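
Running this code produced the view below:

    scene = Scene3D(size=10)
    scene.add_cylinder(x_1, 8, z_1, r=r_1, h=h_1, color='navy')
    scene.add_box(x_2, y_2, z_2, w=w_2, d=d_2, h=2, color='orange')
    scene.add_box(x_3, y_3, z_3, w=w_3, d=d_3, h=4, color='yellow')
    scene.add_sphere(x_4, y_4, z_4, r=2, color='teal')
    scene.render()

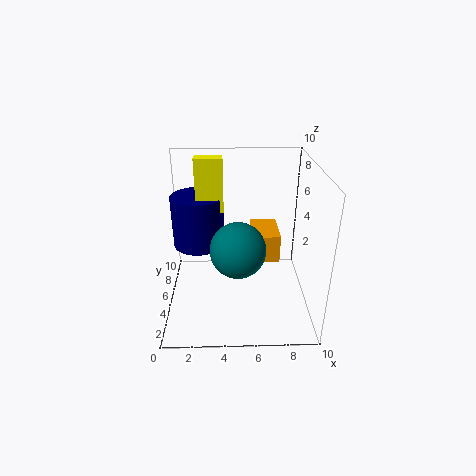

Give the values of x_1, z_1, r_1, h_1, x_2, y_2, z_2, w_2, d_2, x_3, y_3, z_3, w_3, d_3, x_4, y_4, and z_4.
x_1 = 2, z_1 = 3, r_1 = 2, h_1 = 4, x_2 = 6, y_2 = 5, z_2 = 3, w_2 = 2, d_2 = 3, x_3 = 2, y_3 = 7, z_3 = 6, w_3 = 2, d_3 = 1, x_4 = 5, y_4 = 5, z_4 = 4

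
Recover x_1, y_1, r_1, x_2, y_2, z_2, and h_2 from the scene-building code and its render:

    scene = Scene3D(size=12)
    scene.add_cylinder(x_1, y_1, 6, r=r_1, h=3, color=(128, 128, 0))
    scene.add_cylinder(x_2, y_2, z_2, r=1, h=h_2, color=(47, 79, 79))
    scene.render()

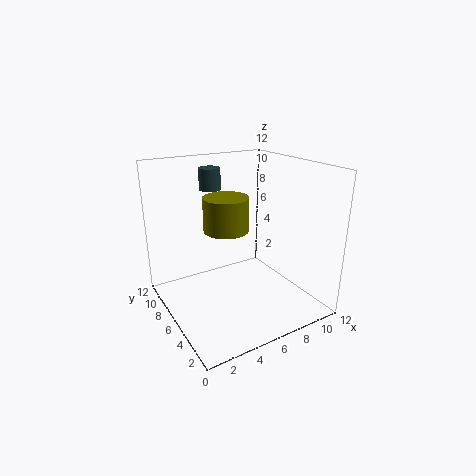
x_1 = 6, y_1 = 8, r_1 = 2, x_2 = 6, y_2 = 11, z_2 = 9, h_2 = 2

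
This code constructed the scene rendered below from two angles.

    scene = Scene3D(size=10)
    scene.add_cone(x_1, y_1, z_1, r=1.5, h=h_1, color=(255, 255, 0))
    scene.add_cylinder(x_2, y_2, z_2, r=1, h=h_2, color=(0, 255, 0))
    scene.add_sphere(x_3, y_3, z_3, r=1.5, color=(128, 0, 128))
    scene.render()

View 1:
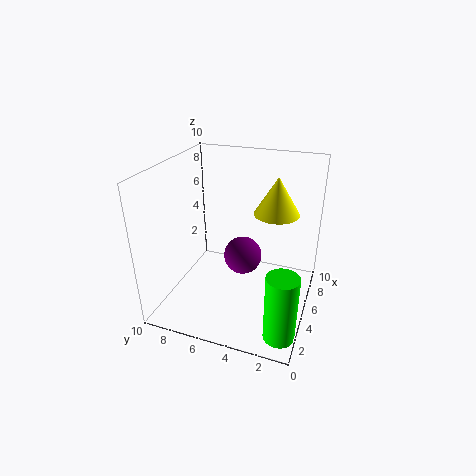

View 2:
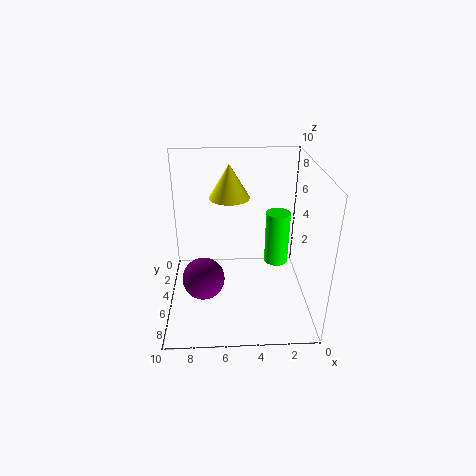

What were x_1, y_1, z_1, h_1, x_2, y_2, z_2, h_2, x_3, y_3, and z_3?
x_1 = 5.5
y_1 = 2.5
z_1 = 7
h_1 = 2.5
x_2 = 1.5
y_2 = 1
z_2 = 0.5
h_2 = 4.5
x_3 = 7.5
y_3 = 5.5
z_3 = 2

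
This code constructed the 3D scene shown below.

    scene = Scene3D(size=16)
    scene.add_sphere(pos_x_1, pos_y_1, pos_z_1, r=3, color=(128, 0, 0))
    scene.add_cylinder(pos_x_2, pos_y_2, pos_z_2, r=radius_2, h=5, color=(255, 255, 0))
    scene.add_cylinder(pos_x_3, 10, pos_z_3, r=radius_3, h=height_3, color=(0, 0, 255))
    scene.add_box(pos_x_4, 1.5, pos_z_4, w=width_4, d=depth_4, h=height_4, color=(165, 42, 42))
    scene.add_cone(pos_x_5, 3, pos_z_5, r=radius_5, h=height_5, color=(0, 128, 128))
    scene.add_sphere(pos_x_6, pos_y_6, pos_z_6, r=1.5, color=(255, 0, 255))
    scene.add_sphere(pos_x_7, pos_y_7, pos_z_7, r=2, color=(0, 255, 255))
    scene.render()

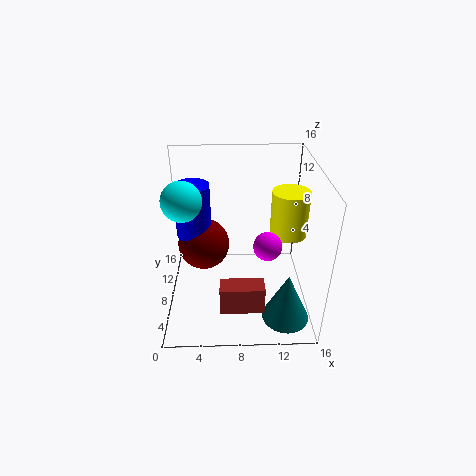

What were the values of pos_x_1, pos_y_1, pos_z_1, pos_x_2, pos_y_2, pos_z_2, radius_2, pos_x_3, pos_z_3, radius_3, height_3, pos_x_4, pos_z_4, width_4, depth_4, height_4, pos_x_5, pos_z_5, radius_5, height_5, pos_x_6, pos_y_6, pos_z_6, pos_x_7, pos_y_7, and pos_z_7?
pos_x_1 = 4
pos_y_1 = 10
pos_z_1 = 6
pos_x_2 = 13.5
pos_y_2 = 8
pos_z_2 = 8.5
radius_2 = 2
pos_x_3 = 3
pos_z_3 = 7.5
radius_3 = 2
height_3 = 6
pos_x_4 = 6
pos_z_4 = 3
width_4 = 4.5
depth_4 = 2
height_4 = 3
pos_x_5 = 13
pos_z_5 = 1
radius_5 = 2.5
height_5 = 5.5
pos_x_6 = 11
pos_y_6 = 5.5
pos_z_6 = 8.5
pos_x_7 = 2.5
pos_y_7 = 6
pos_z_7 = 13.5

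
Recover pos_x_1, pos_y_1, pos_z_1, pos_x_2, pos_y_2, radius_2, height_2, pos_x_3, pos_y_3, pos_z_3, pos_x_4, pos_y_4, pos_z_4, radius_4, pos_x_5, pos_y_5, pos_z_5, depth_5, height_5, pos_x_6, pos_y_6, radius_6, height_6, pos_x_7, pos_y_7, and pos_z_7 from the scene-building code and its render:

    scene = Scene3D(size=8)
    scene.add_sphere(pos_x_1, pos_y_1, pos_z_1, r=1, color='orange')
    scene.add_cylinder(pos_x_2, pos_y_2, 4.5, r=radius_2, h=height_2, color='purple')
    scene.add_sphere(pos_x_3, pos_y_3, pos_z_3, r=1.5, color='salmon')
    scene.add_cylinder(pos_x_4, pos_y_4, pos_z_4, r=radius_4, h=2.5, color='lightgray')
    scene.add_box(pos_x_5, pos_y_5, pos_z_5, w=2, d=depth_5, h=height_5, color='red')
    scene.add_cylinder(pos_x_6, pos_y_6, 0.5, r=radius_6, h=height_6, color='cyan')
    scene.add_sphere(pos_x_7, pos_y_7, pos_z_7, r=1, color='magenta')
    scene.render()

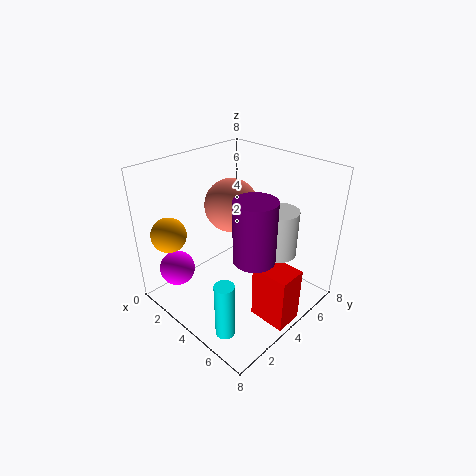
pos_x_1 = 1, pos_y_1 = 1.5, pos_z_1 = 4, pos_x_2 = 6.5, pos_y_2 = 2.5, radius_2 = 1, height_2 = 3, pos_x_3 = 3, pos_y_3 = 4.5, pos_z_3 = 5.5, pos_x_4 = 6, pos_y_4 = 5, pos_z_4 = 3.5, radius_4 = 1, pos_x_5 = 6, pos_y_5 = 3, pos_z_5 = 0.5, depth_5 = 1.5, height_5 = 3, pos_x_6 = 6, pos_y_6 = 1, radius_6 = 0.5, height_6 = 3, pos_x_7 = 1.5, pos_y_7 = 1.5, pos_z_7 = 2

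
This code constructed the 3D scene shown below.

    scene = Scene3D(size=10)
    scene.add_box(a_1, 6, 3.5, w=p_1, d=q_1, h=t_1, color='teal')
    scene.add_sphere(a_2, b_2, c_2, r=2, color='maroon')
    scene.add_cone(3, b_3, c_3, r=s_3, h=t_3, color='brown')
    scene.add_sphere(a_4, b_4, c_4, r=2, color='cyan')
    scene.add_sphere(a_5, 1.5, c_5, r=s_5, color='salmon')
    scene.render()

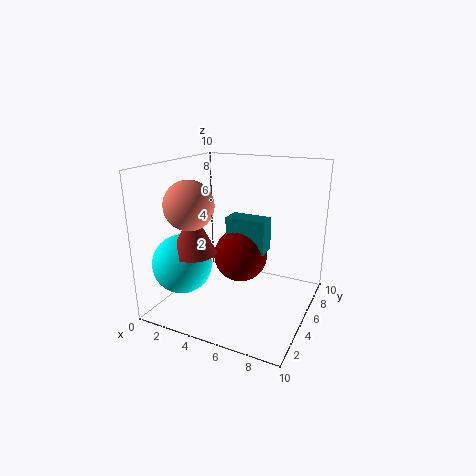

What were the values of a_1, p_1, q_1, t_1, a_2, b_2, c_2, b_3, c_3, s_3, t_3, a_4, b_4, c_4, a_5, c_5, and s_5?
a_1 = 3.5; p_1 = 3; q_1 = 1.5; t_1 = 2.5; a_2 = 4.5; b_2 = 6.5; c_2 = 3; b_3 = 2.5; c_3 = 4.5; s_3 = 1.5; t_3 = 3; a_4 = 2; b_4 = 2.5; c_4 = 3.5; a_5 = 3.5; c_5 = 8; s_5 = 1.5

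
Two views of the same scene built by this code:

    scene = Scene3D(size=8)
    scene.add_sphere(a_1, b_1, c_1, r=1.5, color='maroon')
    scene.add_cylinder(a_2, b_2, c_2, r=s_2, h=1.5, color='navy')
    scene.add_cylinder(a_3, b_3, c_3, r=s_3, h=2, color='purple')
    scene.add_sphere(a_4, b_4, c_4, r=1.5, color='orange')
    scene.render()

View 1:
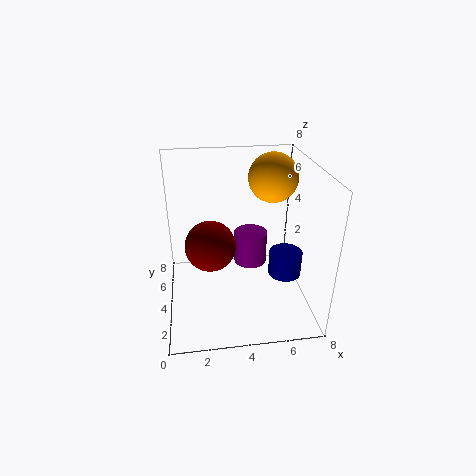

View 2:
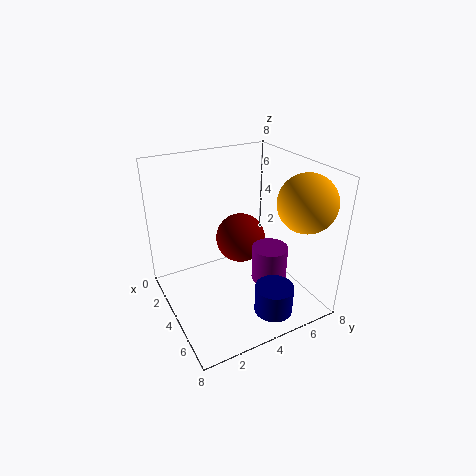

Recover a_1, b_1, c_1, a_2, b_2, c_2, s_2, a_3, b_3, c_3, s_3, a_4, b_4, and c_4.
a_1 = 2.5; b_1 = 5; c_1 = 3; a_2 = 7; b_2 = 4.5; c_2 = 1; s_2 = 1; a_3 = 5; b_3 = 5.5; c_3 = 1.5; s_3 = 1; a_4 = 6.5; b_4 = 6.5; c_4 = 6.5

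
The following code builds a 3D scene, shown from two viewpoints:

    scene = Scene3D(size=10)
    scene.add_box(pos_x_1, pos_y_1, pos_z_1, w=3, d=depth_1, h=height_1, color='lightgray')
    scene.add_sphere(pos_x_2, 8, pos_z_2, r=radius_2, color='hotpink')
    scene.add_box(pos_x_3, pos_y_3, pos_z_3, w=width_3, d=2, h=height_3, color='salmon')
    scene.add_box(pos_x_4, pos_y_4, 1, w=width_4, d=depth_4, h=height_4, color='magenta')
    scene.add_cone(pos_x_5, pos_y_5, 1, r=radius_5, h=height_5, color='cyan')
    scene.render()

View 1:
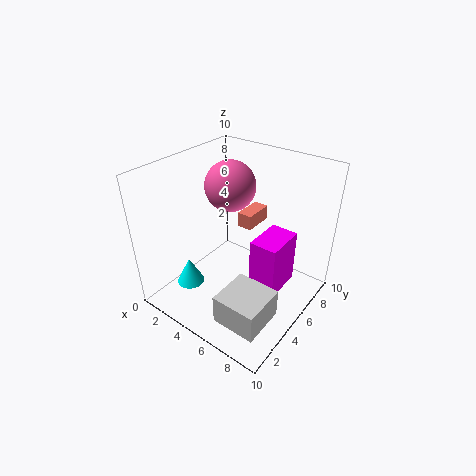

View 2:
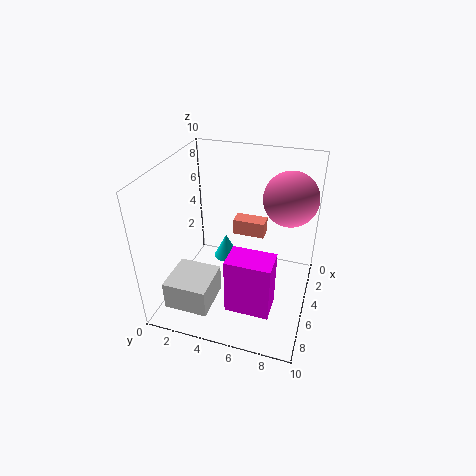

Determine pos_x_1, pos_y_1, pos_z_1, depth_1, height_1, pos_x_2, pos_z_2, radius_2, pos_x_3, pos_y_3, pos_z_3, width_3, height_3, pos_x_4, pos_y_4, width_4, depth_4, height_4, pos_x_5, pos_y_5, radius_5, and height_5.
pos_x_1 = 6
pos_y_1 = 1
pos_z_1 = 1
depth_1 = 3
height_1 = 2
pos_x_2 = 2
pos_z_2 = 7
radius_2 = 2
pos_x_3 = 5
pos_y_3 = 5
pos_z_3 = 6
width_3 = 1
height_3 = 1
pos_x_4 = 6
pos_y_4 = 5
width_4 = 2
depth_4 = 3
height_4 = 4
pos_x_5 = 2
pos_y_5 = 3
radius_5 = 1
height_5 = 2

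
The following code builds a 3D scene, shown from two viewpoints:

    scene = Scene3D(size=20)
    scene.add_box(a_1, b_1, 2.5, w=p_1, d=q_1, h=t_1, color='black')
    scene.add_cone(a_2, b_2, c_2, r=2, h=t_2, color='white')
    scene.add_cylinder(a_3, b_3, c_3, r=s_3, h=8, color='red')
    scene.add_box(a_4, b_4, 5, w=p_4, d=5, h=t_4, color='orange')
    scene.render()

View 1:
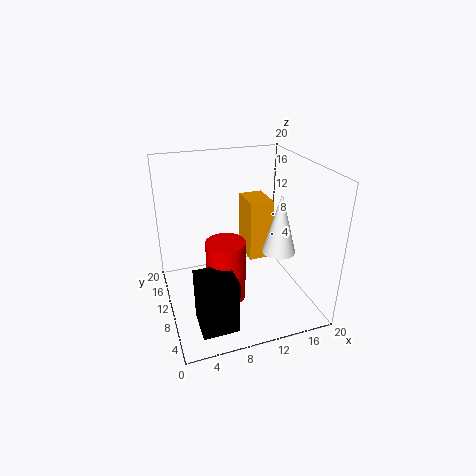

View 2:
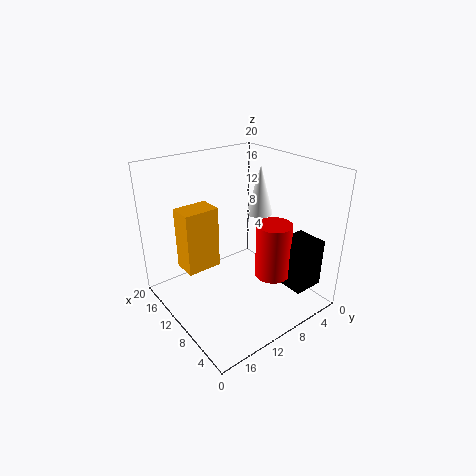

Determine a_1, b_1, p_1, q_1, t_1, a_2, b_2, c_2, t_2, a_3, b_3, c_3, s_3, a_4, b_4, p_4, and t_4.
a_1 = 2.5, b_1 = 0.5, p_1 = 4.5, q_1 = 4.5, t_1 = 7, a_2 = 13, b_2 = 3.5, c_2 = 11, t_2 = 7.5, a_3 = 7, b_3 = 6, c_3 = 4, s_3 = 2.5, a_4 = 12.5, b_4 = 11.5, p_4 = 3.5, t_4 = 9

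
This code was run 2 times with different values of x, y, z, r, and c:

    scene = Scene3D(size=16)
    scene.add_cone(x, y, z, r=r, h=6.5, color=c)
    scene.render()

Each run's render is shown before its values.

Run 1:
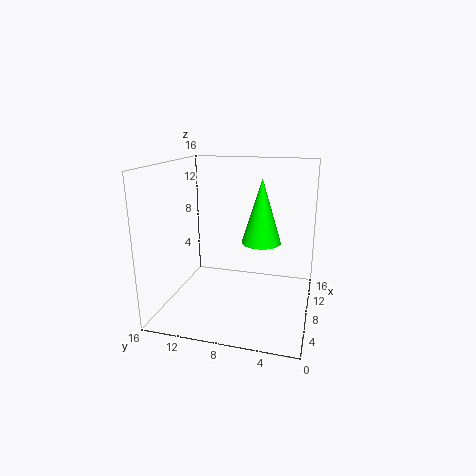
x = 6
y = 5
z = 8.5
r = 2
c = 'lime'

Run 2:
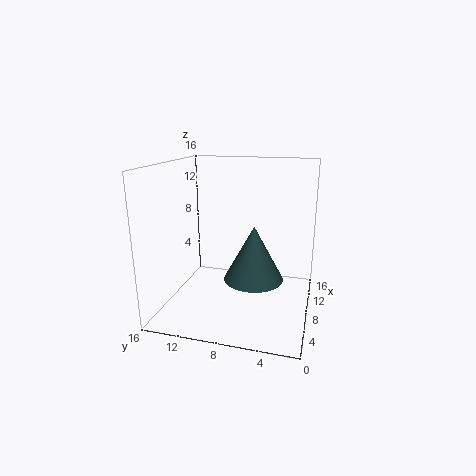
x = 9.5
y = 6.5
z = 2.5
r = 3.5
c = 'darkslategray'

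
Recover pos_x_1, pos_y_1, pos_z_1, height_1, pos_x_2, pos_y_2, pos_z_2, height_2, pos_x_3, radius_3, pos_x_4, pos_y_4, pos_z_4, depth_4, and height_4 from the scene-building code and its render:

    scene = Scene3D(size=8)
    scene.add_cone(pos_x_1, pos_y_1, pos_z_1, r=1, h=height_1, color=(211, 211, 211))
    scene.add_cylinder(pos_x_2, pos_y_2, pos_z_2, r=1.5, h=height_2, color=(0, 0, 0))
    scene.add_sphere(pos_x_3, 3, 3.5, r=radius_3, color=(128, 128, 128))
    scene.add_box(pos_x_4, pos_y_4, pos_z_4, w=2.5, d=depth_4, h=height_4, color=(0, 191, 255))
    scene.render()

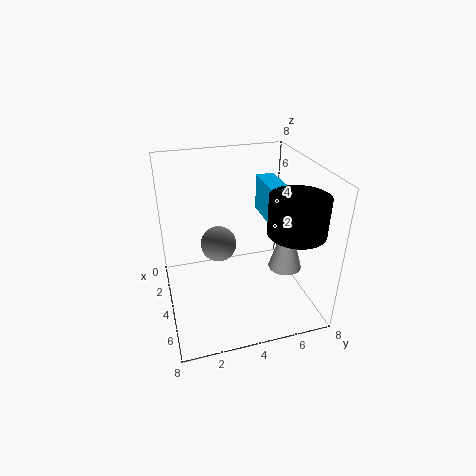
pos_x_1 = 4
pos_y_1 = 7
pos_z_1 = 1.5
height_1 = 3.5
pos_x_2 = 6
pos_y_2 = 6.5
pos_z_2 = 5
height_2 = 2
pos_x_3 = 3.5
radius_3 = 1
pos_x_4 = 2.5
pos_y_4 = 5.5
pos_z_4 = 5
depth_4 = 1
height_4 = 2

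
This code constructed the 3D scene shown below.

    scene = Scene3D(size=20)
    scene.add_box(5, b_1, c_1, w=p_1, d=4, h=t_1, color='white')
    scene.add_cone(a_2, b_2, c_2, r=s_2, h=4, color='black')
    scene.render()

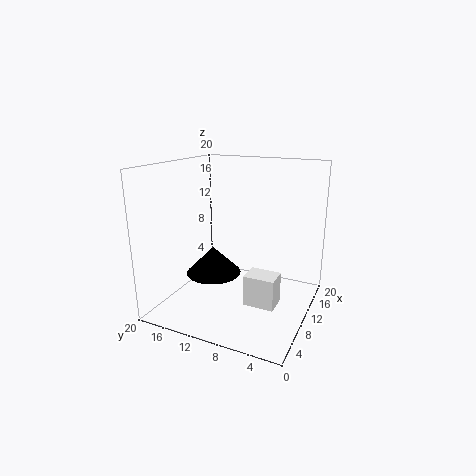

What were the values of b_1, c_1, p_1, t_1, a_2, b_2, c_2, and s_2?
b_1 = 3; c_1 = 3; p_1 = 3; t_1 = 4; a_2 = 10; b_2 = 14; c_2 = 4; s_2 = 4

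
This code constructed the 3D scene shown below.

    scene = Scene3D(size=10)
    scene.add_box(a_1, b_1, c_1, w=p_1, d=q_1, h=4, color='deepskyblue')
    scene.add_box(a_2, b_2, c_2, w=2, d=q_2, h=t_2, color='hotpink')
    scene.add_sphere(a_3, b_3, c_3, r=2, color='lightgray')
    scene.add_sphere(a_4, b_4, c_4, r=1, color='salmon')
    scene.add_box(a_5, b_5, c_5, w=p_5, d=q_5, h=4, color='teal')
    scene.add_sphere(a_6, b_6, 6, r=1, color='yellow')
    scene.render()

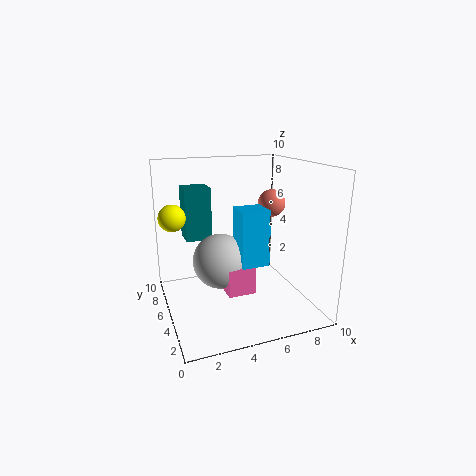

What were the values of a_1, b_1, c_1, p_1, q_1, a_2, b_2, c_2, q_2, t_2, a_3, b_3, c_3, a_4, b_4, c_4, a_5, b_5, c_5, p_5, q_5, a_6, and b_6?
a_1 = 5, b_1 = 4, c_1 = 3, p_1 = 2, q_1 = 2, a_2 = 4, b_2 = 4, c_2 = 1, q_2 = 3, t_2 = 2, a_3 = 4, b_3 = 6, c_3 = 3, a_4 = 8, b_4 = 6, c_4 = 7, a_5 = 2, b_5 = 8, c_5 = 4, p_5 = 2, q_5 = 2, a_6 = 1, b_6 = 8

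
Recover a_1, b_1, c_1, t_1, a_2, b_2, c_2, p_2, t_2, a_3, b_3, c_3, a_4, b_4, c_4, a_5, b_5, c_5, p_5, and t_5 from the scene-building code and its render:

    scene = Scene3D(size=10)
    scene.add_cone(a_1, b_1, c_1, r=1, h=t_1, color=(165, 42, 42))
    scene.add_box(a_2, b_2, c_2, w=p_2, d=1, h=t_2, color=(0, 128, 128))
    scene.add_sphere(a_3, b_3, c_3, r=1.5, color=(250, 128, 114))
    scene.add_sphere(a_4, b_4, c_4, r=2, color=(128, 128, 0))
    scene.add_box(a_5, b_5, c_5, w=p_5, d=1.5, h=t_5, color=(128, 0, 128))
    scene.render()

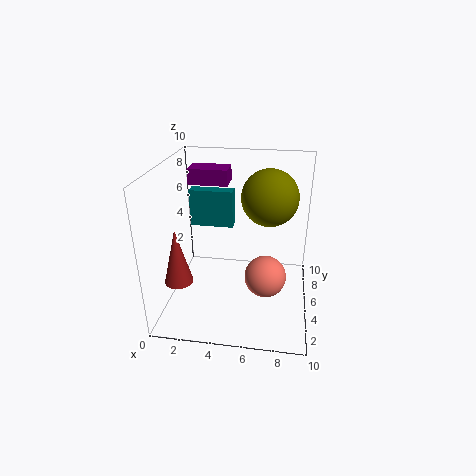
a_1 = 1, b_1 = 3.5, c_1 = 2, t_1 = 4, a_2 = 0.5, b_2 = 8.5, c_2 = 4, p_2 = 3.5, t_2 = 3, a_3 = 7, b_3 = 5, c_3 = 2, a_4 = 7, b_4 = 6.5, c_4 = 7.5, a_5 = 2, b_5 = 4, c_5 = 9, p_5 = 2.5, t_5 = 1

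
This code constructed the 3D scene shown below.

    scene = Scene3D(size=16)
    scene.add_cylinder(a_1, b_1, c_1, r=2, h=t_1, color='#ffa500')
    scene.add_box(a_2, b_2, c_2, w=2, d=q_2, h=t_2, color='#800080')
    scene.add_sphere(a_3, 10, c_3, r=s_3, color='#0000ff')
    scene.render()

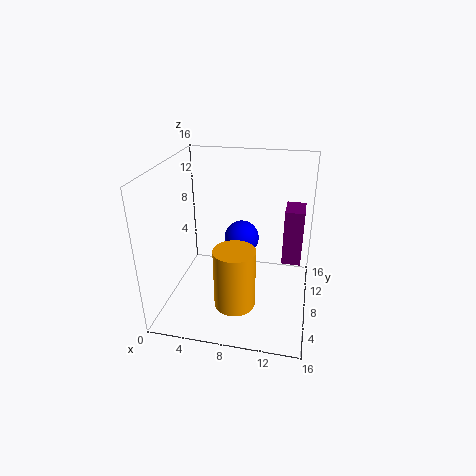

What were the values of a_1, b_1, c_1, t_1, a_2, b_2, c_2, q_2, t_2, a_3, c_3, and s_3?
a_1 = 9
b_1 = 2
c_1 = 4
t_1 = 6
a_2 = 13
b_2 = 7
c_2 = 6
q_2 = 3
t_2 = 6
a_3 = 8
c_3 = 7
s_3 = 2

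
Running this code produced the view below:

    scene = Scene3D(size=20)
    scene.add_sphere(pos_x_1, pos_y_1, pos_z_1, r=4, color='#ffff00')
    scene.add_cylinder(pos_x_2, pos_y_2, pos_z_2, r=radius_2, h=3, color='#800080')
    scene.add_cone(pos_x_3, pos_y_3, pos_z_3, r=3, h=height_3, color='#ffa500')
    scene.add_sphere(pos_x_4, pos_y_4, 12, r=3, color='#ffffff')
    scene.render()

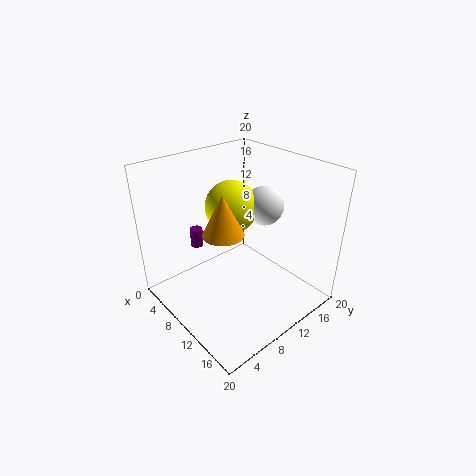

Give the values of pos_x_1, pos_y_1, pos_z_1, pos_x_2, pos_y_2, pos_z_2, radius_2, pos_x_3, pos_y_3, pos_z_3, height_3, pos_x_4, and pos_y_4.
pos_x_1 = 5
pos_y_1 = 13
pos_z_1 = 12
pos_x_2 = 1
pos_y_2 = 9
pos_z_2 = 5
radius_2 = 1
pos_x_3 = 8
pos_y_3 = 9
pos_z_3 = 10
height_3 = 6
pos_x_4 = 8
pos_y_4 = 17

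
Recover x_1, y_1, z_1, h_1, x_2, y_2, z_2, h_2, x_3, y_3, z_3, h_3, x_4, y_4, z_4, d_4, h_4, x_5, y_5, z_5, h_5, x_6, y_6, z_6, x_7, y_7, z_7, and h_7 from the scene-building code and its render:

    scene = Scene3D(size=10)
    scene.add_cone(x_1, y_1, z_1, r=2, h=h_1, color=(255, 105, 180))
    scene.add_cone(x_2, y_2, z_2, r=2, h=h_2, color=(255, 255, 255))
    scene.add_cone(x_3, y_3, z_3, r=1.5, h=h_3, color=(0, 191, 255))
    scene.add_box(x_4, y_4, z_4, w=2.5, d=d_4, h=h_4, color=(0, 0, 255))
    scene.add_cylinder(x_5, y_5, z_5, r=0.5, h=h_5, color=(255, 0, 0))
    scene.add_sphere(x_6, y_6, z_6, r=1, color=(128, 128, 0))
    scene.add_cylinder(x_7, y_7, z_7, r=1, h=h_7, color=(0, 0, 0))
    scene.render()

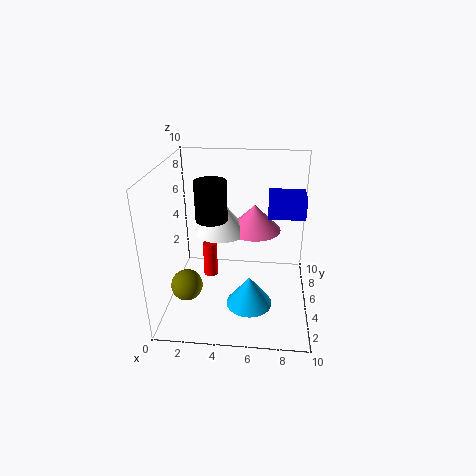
x_1 = 6, y_1 = 7.5, z_1 = 4.5, h_1 = 2, x_2 = 3.5, y_2 = 7, z_2 = 4.5, h_2 = 2.5, x_3 = 6, y_3 = 2.5, z_3 = 1.5, h_3 = 2, x_4 = 7, y_4 = 5, z_4 = 6.5, d_4 = 2, h_4 = 1.5, x_5 = 3, y_5 = 5, z_5 = 2, h_5 = 2.5, x_6 = 2, y_6 = 2, z_6 = 3, x_7 = 3.5, y_7 = 3.5, z_7 = 7, h_7 = 2.5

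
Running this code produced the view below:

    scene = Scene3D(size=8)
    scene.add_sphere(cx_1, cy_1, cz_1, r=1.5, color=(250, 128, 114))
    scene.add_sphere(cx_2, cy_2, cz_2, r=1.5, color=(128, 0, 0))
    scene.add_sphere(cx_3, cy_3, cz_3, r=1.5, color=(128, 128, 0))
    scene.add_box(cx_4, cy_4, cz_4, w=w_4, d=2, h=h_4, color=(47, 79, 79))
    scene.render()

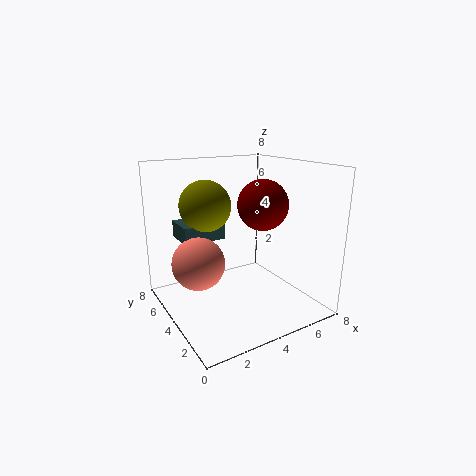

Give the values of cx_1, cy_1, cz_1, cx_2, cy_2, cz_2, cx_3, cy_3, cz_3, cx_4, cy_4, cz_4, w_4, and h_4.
cx_1 = 2
cy_1 = 5
cz_1 = 2.5
cx_2 = 6
cy_2 = 4.5
cz_2 = 5.5
cx_3 = 3
cy_3 = 6
cz_3 = 5.5
cx_4 = 1.5
cy_4 = 5.5
cz_4 = 3.5
w_4 = 2.5
h_4 = 1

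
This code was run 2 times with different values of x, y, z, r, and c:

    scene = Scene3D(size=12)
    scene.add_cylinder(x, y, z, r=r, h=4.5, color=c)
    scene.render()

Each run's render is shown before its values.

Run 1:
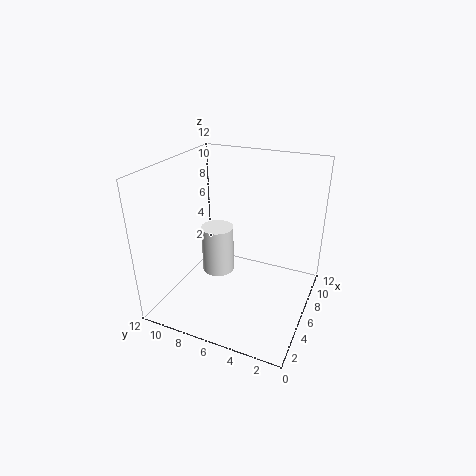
x = 8; y = 9; z = 1; r = 1.5; c = 'white'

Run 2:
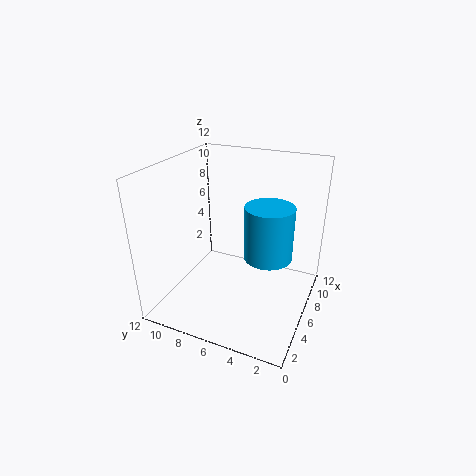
x = 6.5; y = 3.5; z = 4.5; r = 2; c = 'deepskyblue'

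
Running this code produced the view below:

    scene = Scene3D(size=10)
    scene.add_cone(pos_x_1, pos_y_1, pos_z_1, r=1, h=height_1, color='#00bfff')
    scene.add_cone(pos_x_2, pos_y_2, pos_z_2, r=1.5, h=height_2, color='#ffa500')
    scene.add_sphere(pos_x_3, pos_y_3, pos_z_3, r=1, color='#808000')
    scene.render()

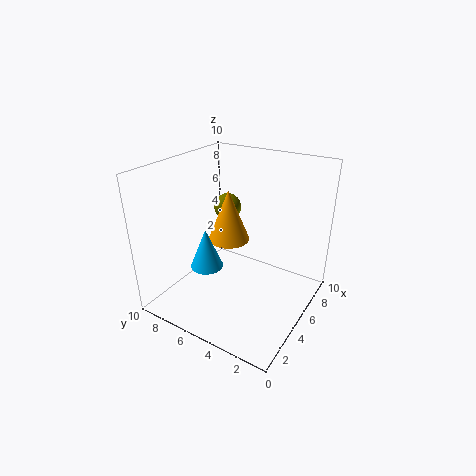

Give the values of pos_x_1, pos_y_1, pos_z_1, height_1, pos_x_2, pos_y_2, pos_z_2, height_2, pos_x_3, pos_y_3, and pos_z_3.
pos_x_1 = 1.75
pos_y_1 = 5.25
pos_z_1 = 4.5
height_1 = 2.5
pos_x_2 = 5.75
pos_y_2 = 6.25
pos_z_2 = 4.25
height_2 = 3.75
pos_x_3 = 6.75
pos_y_3 = 7
pos_z_3 = 6.25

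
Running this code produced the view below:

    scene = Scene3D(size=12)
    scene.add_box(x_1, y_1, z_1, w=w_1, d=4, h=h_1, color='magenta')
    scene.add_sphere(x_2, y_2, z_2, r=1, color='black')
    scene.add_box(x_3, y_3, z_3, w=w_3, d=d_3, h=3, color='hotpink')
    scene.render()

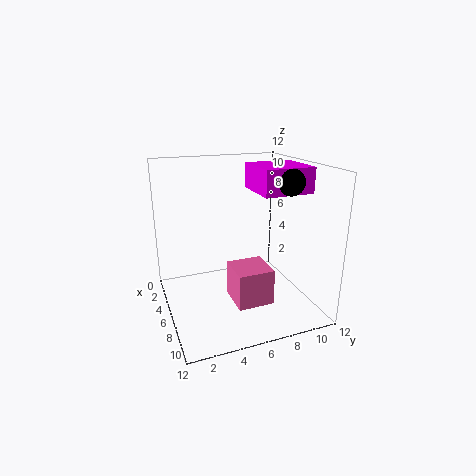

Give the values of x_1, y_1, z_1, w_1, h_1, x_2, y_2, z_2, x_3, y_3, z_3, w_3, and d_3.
x_1 = 5
y_1 = 7
z_1 = 10
w_1 = 4
h_1 = 2
x_2 = 9
y_2 = 9
z_2 = 11
x_3 = 6
y_3 = 5
z_3 = 1
w_3 = 3
d_3 = 3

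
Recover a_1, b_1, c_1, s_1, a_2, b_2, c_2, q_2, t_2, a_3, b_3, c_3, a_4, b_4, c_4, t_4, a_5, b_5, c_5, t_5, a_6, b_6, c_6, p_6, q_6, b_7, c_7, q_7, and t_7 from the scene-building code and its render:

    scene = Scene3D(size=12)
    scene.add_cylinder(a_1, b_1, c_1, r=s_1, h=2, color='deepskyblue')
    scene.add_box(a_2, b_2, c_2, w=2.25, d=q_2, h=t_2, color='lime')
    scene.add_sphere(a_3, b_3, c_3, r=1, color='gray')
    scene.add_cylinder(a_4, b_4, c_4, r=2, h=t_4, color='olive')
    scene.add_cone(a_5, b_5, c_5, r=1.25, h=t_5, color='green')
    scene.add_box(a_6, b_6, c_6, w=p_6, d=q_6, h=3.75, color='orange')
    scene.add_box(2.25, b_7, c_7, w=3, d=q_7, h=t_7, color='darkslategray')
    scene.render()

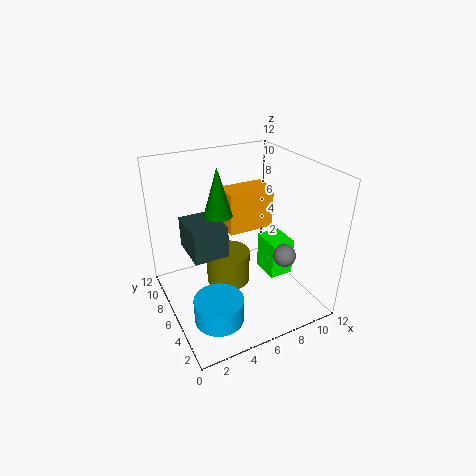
a_1 = 3
b_1 = 3.5
c_1 = 0.5
s_1 = 2
a_2 = 9.5
b_2 = 5.75
c_2 = 0.75
q_2 = 2.75
t_2 = 3.5
a_3 = 10
b_3 = 4.75
c_3 = 3.75
a_4 = 6
b_4 = 8
c_4 = 0.5
t_4 = 3
a_5 = 5.25
b_5 = 8.25
c_5 = 7.25
t_5 = 4.25
a_6 = 6.25
b_6 = 7.75
c_6 = 5.25
p_6 = 4.25
q_6 = 2.5
b_7 = 6.25
c_7 = 4.25
q_7 = 3.75
t_7 = 2.75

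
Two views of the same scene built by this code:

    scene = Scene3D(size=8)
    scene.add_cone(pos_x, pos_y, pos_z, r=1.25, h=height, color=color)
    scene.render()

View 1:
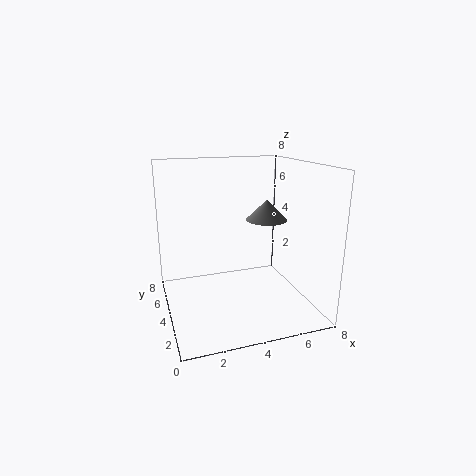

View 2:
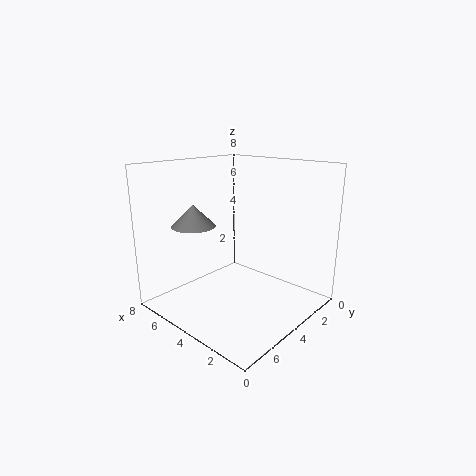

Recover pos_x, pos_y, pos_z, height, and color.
pos_x = 6.25, pos_y = 5.25, pos_z = 4.5, height = 1.25, color = 'gray'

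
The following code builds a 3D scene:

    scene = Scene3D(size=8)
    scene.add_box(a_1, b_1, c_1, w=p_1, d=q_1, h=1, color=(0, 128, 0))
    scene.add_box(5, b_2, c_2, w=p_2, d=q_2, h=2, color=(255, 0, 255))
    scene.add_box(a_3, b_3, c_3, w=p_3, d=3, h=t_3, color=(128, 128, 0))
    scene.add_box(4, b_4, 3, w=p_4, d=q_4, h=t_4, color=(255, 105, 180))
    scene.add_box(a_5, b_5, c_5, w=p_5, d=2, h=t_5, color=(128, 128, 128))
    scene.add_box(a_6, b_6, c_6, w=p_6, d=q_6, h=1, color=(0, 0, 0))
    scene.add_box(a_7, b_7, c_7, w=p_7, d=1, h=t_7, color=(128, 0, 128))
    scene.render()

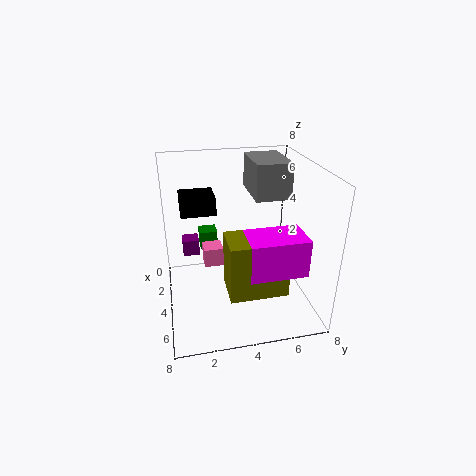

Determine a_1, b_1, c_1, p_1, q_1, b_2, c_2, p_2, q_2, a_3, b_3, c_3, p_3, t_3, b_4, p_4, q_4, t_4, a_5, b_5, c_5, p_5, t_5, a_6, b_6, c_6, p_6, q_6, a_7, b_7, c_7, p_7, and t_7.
a_1 = 2, b_1 = 2, c_1 = 3, p_1 = 1, q_1 = 1, b_2 = 4, c_2 = 3, p_2 = 2, q_2 = 3, a_3 = 5, b_3 = 3, c_3 = 2, p_3 = 2, t_3 = 3, b_4 = 2, p_4 = 1, q_4 = 1, t_4 = 1, a_5 = 1, b_5 = 5, c_5 = 6, p_5 = 3, t_5 = 2, a_6 = 1, b_6 = 1, c_6 = 5, p_6 = 2, q_6 = 2, a_7 = 1, b_7 = 1, c_7 = 2, p_7 = 1, t_7 = 1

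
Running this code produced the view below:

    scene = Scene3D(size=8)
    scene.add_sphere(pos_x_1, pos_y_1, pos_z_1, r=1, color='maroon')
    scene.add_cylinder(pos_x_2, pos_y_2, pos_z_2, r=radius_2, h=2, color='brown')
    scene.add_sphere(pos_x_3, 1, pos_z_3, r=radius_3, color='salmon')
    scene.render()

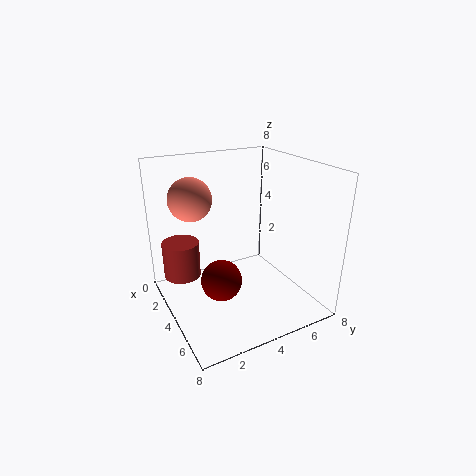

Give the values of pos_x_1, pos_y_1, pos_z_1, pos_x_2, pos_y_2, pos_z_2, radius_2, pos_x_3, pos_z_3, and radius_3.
pos_x_1 = 6
pos_y_1 = 2
pos_z_1 = 3
pos_x_2 = 3
pos_y_2 = 1
pos_z_2 = 2
radius_2 = 1
pos_x_3 = 5
pos_z_3 = 7
radius_3 = 1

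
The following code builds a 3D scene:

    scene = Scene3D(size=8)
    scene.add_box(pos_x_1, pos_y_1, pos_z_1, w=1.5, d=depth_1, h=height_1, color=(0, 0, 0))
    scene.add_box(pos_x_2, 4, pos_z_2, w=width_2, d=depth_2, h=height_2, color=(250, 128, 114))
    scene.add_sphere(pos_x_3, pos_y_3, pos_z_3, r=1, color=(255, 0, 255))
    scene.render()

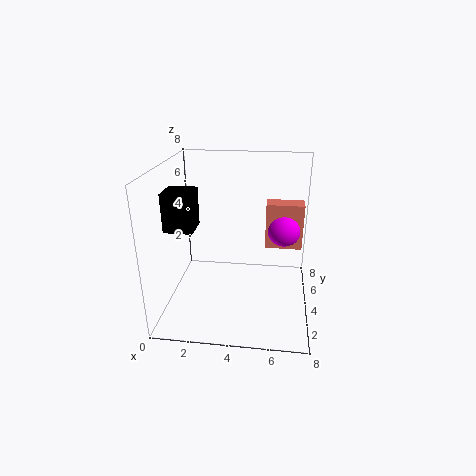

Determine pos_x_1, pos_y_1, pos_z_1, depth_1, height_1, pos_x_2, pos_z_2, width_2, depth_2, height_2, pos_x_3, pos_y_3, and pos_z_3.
pos_x_1 = 0.5; pos_y_1 = 2; pos_z_1 = 5; depth_1 = 1.5; height_1 = 2; pos_x_2 = 5.5; pos_z_2 = 3.5; width_2 = 2; depth_2 = 1; height_2 = 2.5; pos_x_3 = 6.5; pos_y_3 = 4.5; pos_z_3 = 4.5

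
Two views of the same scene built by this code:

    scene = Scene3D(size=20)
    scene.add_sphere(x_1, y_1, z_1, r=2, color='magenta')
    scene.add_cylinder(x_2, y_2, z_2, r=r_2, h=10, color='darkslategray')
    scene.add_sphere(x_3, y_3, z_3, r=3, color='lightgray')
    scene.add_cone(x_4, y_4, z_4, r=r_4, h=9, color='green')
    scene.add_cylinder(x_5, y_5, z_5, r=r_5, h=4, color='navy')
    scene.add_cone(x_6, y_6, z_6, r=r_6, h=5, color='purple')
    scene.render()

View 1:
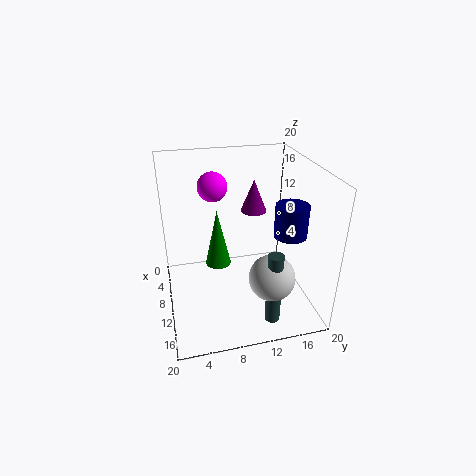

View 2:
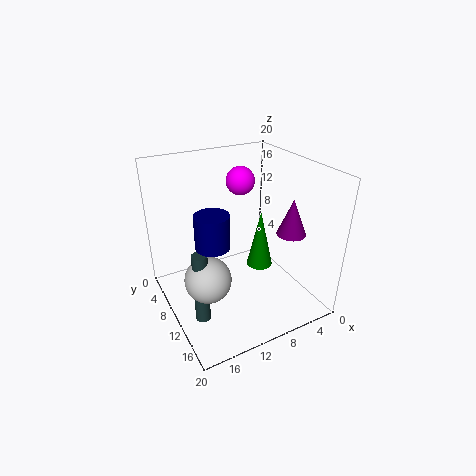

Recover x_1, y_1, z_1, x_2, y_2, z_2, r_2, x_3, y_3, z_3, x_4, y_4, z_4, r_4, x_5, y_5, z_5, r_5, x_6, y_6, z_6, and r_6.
x_1 = 8, y_1 = 7, z_1 = 17, x_2 = 17, y_2 = 13, z_2 = 1, r_2 = 1, x_3 = 16, y_3 = 13, z_3 = 7, x_4 = 5, y_4 = 8, z_4 = 3, r_4 = 2, x_5 = 16, y_5 = 15, z_5 = 13, r_5 = 2, x_6 = 4, y_6 = 14, z_6 = 11, r_6 = 2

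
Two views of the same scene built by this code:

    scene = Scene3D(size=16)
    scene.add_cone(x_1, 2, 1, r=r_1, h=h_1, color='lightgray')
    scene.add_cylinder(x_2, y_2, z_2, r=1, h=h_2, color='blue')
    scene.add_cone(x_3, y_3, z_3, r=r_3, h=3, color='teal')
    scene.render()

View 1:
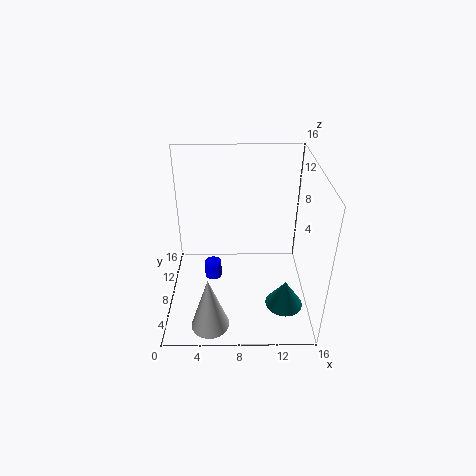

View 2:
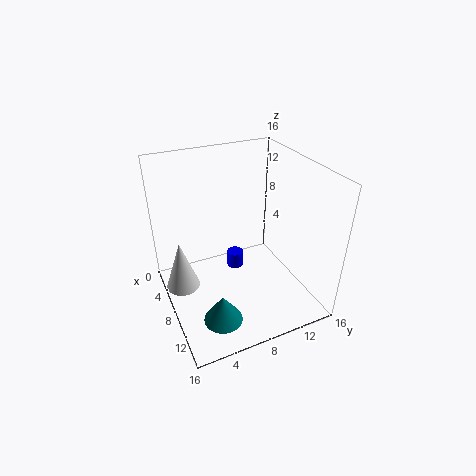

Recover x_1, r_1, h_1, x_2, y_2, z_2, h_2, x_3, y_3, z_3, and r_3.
x_1 = 5
r_1 = 2
h_1 = 6
x_2 = 5
y_2 = 9
z_2 = 2
h_2 = 2
x_3 = 13
y_3 = 4
z_3 = 2
r_3 = 2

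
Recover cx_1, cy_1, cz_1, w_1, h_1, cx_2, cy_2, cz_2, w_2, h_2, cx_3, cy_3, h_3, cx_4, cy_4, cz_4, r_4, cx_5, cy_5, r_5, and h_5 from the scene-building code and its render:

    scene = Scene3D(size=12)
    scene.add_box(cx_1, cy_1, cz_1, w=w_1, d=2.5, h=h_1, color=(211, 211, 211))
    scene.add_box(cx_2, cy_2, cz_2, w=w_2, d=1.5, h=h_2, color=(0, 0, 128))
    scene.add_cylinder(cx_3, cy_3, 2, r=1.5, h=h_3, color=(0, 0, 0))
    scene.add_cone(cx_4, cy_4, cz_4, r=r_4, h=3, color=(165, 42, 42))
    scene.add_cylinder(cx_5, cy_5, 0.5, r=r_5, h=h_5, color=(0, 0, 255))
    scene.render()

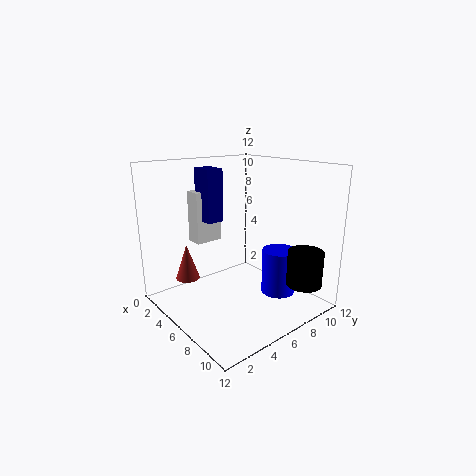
cx_1 = 1.5
cy_1 = 4
cz_1 = 5
w_1 = 1.5
h_1 = 4.5
cx_2 = 2
cy_2 = 4.5
cz_2 = 7
w_2 = 2
h_2 = 4.5
cx_3 = 10
cy_3 = 10
h_3 = 3
cx_4 = 3.5
cy_4 = 2.5
cz_4 = 2.5
r_4 = 1
cx_5 = 7.5
cy_5 = 9.5
r_5 = 1.5
h_5 = 4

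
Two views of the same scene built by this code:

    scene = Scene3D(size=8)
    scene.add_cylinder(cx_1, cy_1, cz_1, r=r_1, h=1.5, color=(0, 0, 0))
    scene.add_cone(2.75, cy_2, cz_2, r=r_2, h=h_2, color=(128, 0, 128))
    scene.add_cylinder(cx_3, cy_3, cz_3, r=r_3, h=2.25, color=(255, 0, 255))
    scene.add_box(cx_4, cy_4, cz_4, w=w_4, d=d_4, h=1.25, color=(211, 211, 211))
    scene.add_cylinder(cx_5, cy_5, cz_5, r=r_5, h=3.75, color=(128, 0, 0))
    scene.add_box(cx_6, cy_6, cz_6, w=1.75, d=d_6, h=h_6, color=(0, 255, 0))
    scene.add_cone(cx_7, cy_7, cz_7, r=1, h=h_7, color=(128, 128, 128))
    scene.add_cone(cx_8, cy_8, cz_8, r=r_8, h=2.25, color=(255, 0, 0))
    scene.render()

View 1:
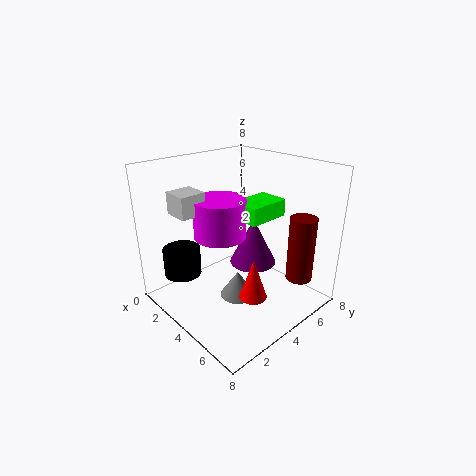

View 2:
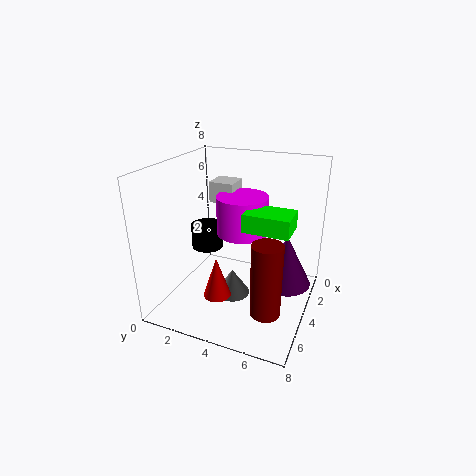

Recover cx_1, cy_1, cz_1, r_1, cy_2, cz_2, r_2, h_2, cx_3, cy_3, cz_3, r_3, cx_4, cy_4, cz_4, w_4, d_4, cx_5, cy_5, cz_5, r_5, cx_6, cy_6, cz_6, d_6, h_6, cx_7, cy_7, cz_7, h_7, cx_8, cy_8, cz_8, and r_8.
cx_1 = 2.5; cy_1 = 1.25; cz_1 = 2.25; r_1 = 1; cy_2 = 6.5; cz_2 = 1; r_2 = 1.5; h_2 = 3; cx_3 = 2.75; cy_3 = 3.75; cz_3 = 3.75; r_3 = 1.5; cx_4 = 1; cy_4 = 1.5; cz_4 = 5.25; w_4 = 1.5; d_4 = 1.5; cx_5 = 6.5; cy_5 = 6.5; cz_5 = 1.5; r_5 = 0.75; cx_6 = 3; cy_6 = 4.5; cz_6 = 4.75; d_6 = 2.5; h_6 = 1; cx_7 = 4.25; cy_7 = 3.75; cz_7 = 0.5; h_7 = 1.5; cx_8 = 5.75; cy_8 = 3.5; cz_8 = 1.25; r_8 = 0.75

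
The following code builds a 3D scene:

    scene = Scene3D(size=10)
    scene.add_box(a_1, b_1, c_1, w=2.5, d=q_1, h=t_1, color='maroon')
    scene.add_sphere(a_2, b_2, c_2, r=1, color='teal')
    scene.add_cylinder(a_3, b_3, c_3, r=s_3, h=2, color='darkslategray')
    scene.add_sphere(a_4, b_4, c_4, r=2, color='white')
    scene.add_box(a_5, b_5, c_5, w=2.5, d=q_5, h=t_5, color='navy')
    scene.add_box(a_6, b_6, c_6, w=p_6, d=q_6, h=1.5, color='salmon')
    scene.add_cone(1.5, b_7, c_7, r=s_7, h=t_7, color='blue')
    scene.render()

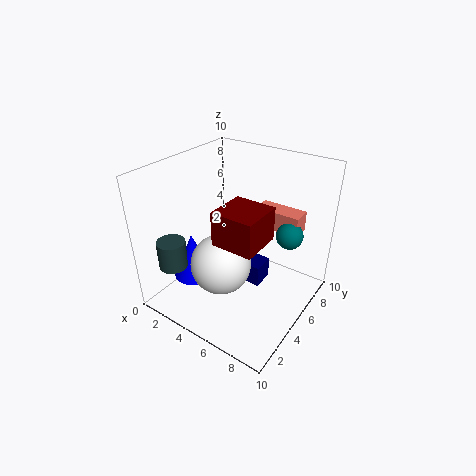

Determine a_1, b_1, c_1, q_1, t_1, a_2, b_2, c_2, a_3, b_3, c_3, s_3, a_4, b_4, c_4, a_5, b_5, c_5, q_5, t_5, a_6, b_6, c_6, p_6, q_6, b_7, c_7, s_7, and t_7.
a_1 = 6; b_1 = 1; c_1 = 7; q_1 = 2.5; t_1 = 2; a_2 = 7.5; b_2 = 8; c_2 = 4.5; a_3 = 1.5; b_3 = 2; c_3 = 3; s_3 = 1; a_4 = 5; b_4 = 3; c_4 = 4; a_5 = 4.5; b_5 = 4.5; c_5 = 2; q_5 = 1.5; t_5 = 1.5; a_6 = 4.5; b_6 = 8; c_6 = 4.5; p_6 = 3.5; q_6 = 1.5; b_7 = 4; c_7 = 1; s_7 = 1.5; t_7 = 3.5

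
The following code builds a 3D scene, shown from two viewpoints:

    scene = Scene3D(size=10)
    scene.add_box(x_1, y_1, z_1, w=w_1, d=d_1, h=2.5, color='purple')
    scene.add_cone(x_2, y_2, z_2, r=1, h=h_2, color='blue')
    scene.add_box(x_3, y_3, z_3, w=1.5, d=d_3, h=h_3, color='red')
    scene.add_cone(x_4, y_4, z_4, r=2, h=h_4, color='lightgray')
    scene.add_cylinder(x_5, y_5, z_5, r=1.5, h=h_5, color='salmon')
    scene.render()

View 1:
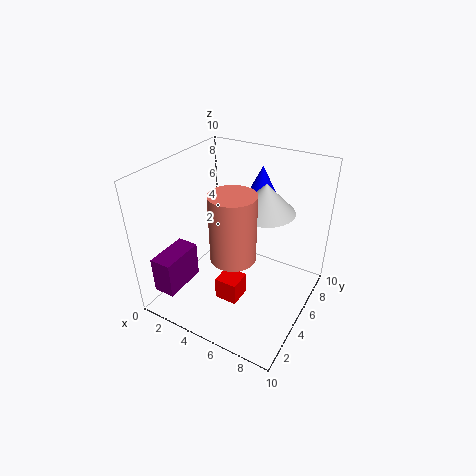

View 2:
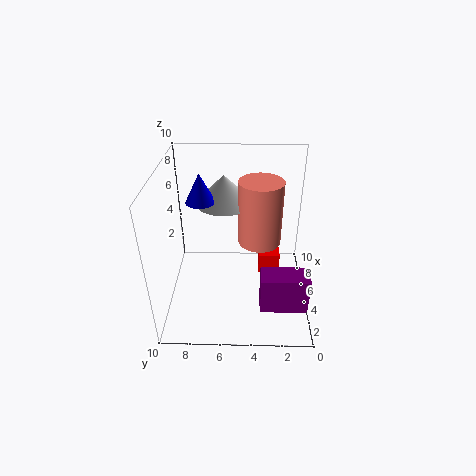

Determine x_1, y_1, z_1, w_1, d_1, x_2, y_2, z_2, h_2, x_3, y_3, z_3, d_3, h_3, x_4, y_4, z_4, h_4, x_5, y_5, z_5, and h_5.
x_1 = 1
y_1 = 0.5
z_1 = 2
w_1 = 1.5
d_1 = 3
x_2 = 5.5
y_2 = 7.5
z_2 = 7.5
h_2 = 2
x_3 = 5
y_3 = 2
z_3 = 2
d_3 = 1.5
h_3 = 1.5
x_4 = 6.5
y_4 = 6
z_4 = 7
h_4 = 2
x_5 = 5.5
y_5 = 3.5
z_5 = 4.5
h_5 = 4.5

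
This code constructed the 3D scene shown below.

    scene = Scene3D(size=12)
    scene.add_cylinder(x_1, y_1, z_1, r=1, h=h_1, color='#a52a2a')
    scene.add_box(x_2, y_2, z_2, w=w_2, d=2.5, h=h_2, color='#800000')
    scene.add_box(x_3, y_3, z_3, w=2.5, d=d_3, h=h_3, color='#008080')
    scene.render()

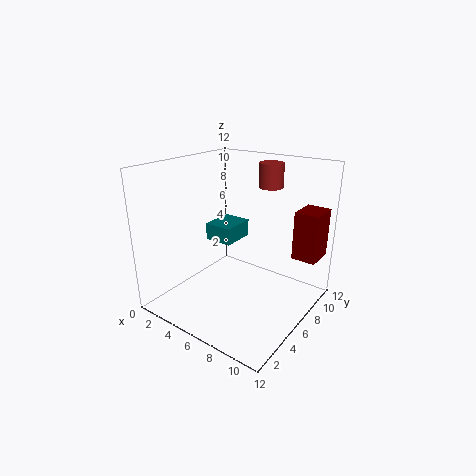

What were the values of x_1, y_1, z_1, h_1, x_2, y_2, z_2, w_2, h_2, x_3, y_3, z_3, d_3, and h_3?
x_1 = 7.5, y_1 = 8.5, z_1 = 10, h_1 = 2, x_2 = 10, y_2 = 8, z_2 = 4.5, w_2 = 2, h_2 = 4, x_3 = 2.5, y_3 = 6, z_3 = 5, d_3 = 3, h_3 = 1.5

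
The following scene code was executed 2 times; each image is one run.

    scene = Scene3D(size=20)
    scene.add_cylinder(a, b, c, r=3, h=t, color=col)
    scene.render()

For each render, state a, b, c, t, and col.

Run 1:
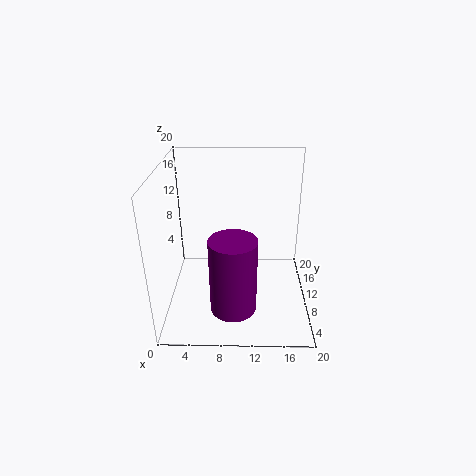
a = 9.5
b = 4
c = 3
t = 10
col = 'purple'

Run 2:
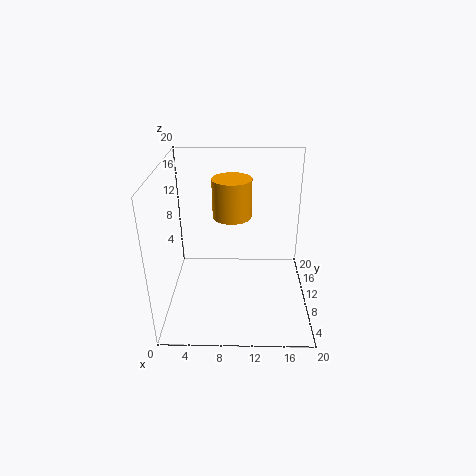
a = 9
b = 16
c = 10.5
t = 6
col = 'orange'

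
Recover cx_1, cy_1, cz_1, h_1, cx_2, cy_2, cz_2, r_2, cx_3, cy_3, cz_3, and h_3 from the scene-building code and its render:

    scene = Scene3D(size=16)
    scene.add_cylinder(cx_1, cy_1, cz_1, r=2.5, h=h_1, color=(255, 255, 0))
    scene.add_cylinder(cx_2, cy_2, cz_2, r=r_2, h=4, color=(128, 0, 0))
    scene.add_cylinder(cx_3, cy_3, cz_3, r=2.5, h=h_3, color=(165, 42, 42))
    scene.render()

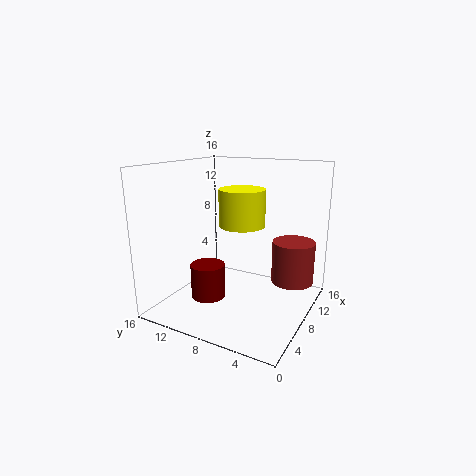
cx_1 = 8
cy_1 = 7.5
cz_1 = 9.5
h_1 = 4
cx_2 = 7
cy_2 = 11.5
cz_2 = 0.5
r_2 = 2
cx_3 = 12.5
cy_3 = 3
cz_3 = 2
h_3 = 5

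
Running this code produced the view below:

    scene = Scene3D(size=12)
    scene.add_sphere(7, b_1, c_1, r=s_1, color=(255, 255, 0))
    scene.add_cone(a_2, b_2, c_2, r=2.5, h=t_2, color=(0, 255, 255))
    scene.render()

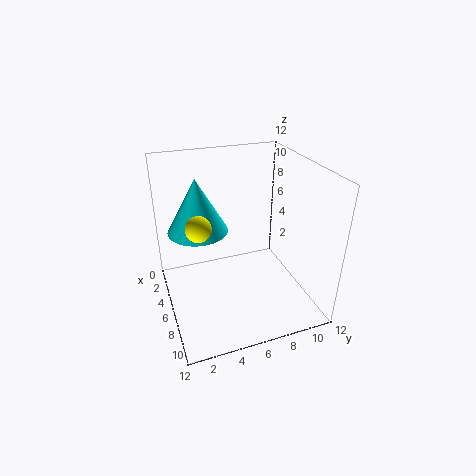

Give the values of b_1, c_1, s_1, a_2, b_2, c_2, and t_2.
b_1 = 2.5; c_1 = 8; s_1 = 1; a_2 = 4.5; b_2 = 3; c_2 = 6.5; t_2 = 4.5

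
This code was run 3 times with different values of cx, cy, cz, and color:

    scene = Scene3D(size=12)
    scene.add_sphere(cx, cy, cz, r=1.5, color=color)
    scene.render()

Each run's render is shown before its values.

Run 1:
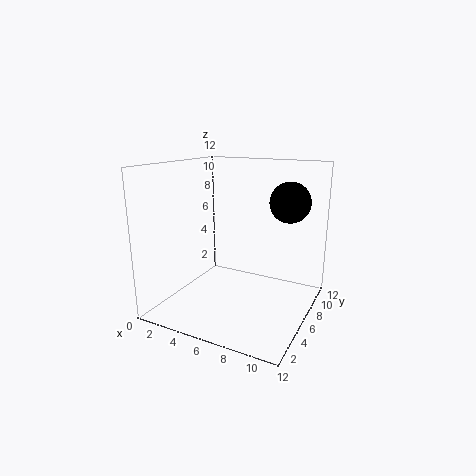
cx = 10.5
cy = 5.5
cz = 9.5
color = 'black'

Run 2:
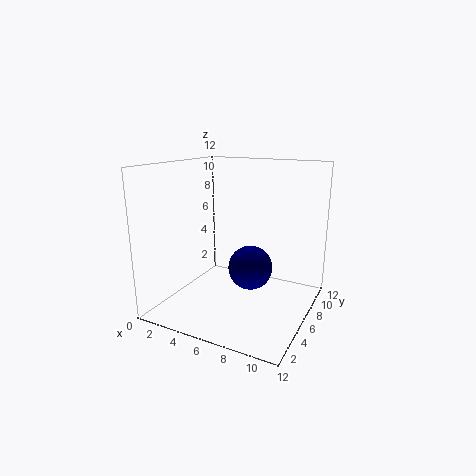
cx = 9
cy = 2
cz = 5.5
color = 'navy'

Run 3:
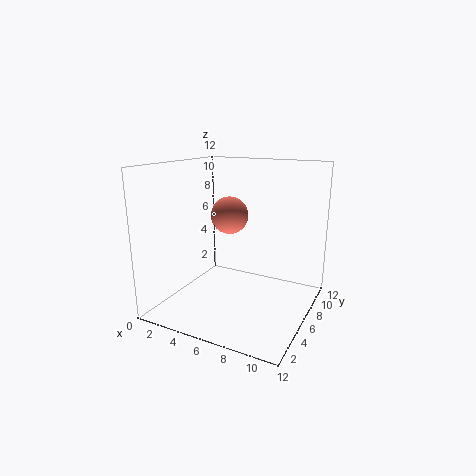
cx = 5.5
cy = 5.5
cz = 8
color = 'salmon'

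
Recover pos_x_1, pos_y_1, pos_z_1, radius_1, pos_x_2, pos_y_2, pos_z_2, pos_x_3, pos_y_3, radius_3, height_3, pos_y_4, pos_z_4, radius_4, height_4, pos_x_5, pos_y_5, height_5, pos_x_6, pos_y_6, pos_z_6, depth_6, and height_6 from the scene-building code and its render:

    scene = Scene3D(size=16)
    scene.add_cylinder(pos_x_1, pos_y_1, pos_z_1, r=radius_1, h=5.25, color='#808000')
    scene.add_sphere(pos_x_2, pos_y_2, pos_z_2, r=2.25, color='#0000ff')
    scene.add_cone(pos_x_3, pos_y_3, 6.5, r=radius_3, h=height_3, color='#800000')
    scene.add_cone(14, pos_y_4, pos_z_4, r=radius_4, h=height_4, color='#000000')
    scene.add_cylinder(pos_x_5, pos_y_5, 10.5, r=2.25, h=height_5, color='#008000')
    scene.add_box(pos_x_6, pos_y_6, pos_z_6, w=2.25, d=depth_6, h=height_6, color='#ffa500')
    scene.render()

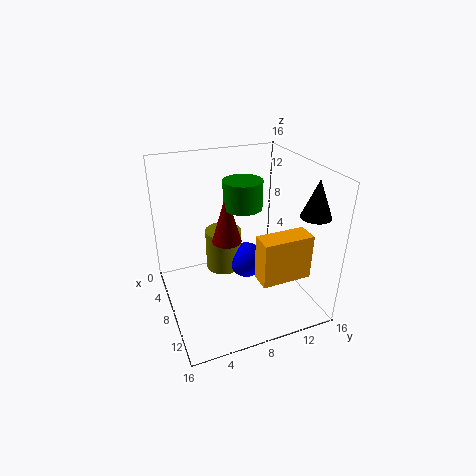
pos_x_1 = 3, pos_y_1 = 8, pos_z_1 = 1.25, radius_1 = 2.25, pos_x_2 = 4.75, pos_y_2 = 10.5, pos_z_2 = 2.5, pos_x_3 = 5.75, pos_y_3 = 7.5, radius_3 = 1.75, height_3 = 6, pos_y_4 = 13.5, pos_z_4 = 12.25, radius_4 = 1.5, height_4 = 3.75, pos_x_5 = 5.75, pos_y_5 = 9.5, height_5 = 3.25, pos_x_6 = 12, pos_y_6 = 8.25, pos_z_6 = 5.5, depth_6 = 5.25, height_6 = 4.75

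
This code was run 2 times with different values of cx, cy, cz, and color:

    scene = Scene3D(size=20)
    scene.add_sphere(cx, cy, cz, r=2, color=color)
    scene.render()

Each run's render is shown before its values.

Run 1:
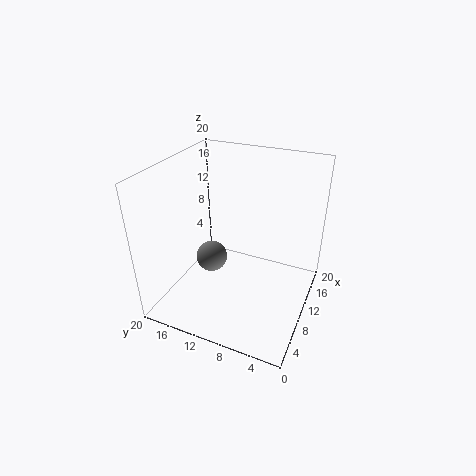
cx = 6, cy = 12, cz = 9, color = 'gray'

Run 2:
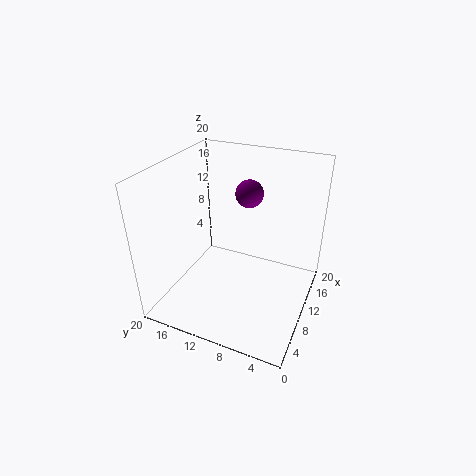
cx = 14, cy = 10, cz = 15, color = 'purple'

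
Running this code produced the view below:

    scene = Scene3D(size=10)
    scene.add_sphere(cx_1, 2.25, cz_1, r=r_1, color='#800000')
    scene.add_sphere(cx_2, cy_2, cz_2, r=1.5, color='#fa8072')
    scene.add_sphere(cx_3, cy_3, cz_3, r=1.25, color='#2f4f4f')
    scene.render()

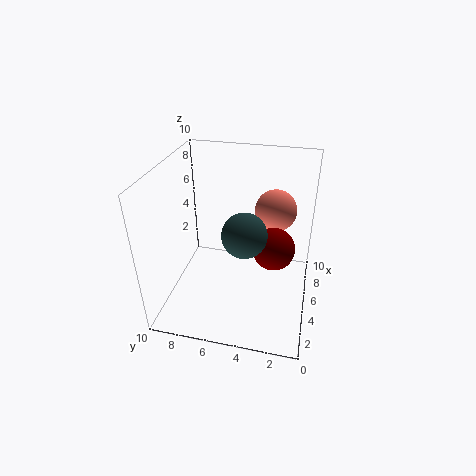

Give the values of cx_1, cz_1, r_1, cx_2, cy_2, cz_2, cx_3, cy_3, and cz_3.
cx_1 = 2.5, cz_1 = 6.25, r_1 = 1.25, cx_2 = 7.25, cy_2 = 2.75, cz_2 = 6.25, cx_3 = 1.25, cy_3 = 3.75, cz_3 = 7.75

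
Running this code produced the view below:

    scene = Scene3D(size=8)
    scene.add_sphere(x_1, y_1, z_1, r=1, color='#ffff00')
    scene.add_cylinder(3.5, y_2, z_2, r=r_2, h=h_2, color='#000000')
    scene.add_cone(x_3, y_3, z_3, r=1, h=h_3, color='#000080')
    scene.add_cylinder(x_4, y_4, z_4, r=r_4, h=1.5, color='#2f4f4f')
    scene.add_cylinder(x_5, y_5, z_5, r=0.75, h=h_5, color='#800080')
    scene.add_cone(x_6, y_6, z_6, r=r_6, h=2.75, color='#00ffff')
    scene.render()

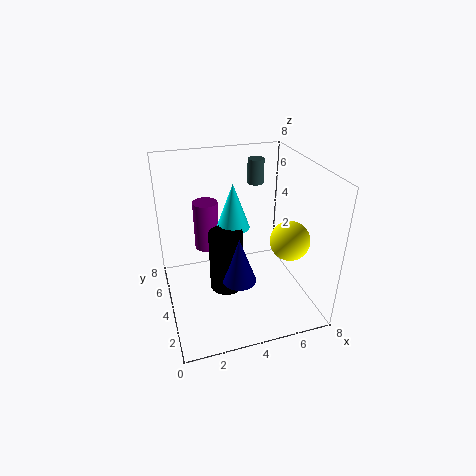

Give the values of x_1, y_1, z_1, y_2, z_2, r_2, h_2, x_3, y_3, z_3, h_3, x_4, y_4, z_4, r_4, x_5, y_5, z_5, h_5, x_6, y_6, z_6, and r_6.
x_1 = 6
y_1 = 1.75
z_1 = 4.75
y_2 = 4.75
z_2 = 0.25
r_2 = 1
h_2 = 3.75
x_3 = 4
y_3 = 3.75
z_3 = 1.25
h_3 = 2.75
x_4 = 6
y_4 = 6.75
z_4 = 6
r_4 = 0.5
x_5 = 2.75
y_5 = 6.5
z_5 = 2.25
h_5 = 3
x_6 = 4.25
y_6 = 5.75
z_6 = 3.75
r_6 = 1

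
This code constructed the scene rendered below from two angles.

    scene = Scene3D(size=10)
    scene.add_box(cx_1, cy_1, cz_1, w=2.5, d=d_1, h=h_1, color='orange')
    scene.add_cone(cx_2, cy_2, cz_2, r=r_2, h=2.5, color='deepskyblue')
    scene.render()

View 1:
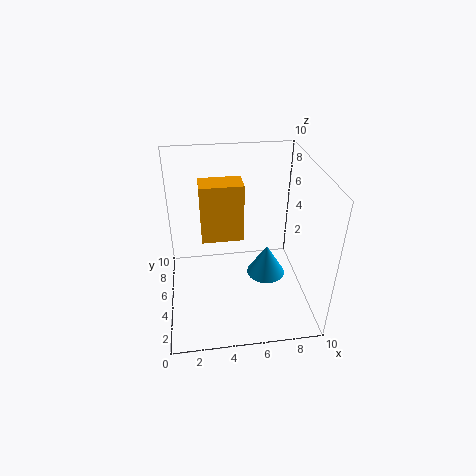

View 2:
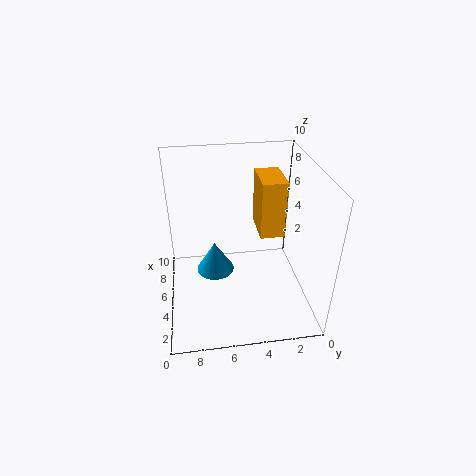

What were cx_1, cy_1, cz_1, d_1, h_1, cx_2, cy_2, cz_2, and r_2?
cx_1 = 2.5, cy_1 = 2.5, cz_1 = 6.5, d_1 = 1.5, h_1 = 3.5, cx_2 = 7.5, cy_2 = 6.5, cz_2 = 0.5, r_2 = 1.5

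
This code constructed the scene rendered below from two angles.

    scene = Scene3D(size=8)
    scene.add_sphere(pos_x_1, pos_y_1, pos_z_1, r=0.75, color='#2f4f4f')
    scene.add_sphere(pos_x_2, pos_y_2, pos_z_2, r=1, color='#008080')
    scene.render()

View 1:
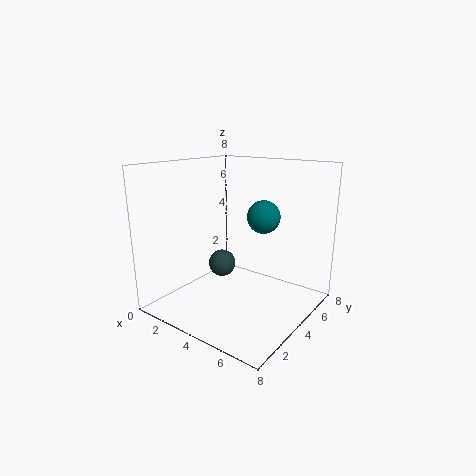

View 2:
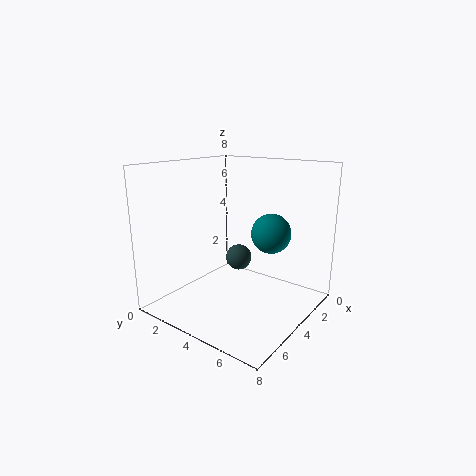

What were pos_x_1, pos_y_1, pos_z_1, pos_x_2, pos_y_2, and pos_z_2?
pos_x_1 = 3.25; pos_y_1 = 3.5; pos_z_1 = 2.5; pos_x_2 = 4.25; pos_y_2 = 6.25; pos_z_2 = 4.75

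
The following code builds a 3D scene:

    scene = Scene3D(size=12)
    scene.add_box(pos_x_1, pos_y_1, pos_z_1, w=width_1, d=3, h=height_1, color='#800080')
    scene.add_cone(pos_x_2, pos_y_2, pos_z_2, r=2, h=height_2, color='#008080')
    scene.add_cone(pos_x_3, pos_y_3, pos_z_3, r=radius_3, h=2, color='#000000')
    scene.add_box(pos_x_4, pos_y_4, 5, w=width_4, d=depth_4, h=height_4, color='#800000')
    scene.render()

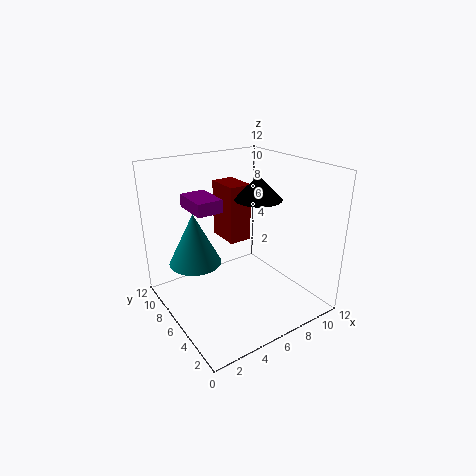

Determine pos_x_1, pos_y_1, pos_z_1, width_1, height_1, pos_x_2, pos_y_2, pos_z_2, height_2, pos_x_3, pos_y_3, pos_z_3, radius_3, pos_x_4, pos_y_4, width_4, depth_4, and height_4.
pos_x_1 = 2, pos_y_1 = 5, pos_z_1 = 9, width_1 = 2, height_1 = 1, pos_x_2 = 2, pos_y_2 = 6, pos_z_2 = 5, height_2 = 4, pos_x_3 = 8, pos_y_3 = 6, pos_z_3 = 9, radius_3 = 2, pos_x_4 = 6, pos_y_4 = 7, width_4 = 2, depth_4 = 3, height_4 = 5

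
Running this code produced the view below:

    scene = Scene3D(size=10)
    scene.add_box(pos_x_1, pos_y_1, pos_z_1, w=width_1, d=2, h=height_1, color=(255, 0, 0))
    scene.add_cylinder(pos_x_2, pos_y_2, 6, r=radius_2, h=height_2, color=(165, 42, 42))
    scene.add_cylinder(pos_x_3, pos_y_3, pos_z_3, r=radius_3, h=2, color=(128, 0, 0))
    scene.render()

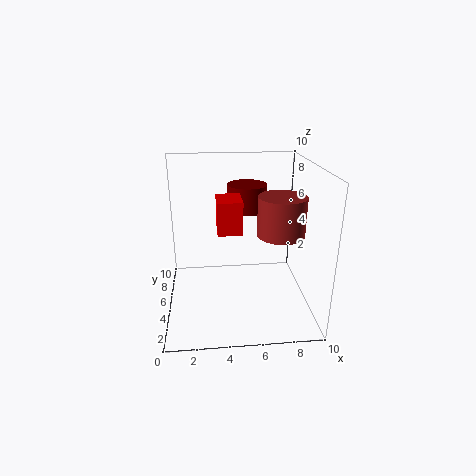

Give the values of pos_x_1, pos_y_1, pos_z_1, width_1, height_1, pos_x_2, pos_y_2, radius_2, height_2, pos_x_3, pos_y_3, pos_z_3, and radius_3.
pos_x_1 = 3.5; pos_y_1 = 2; pos_z_1 = 6.5; width_1 = 1.5; height_1 = 2; pos_x_2 = 7.5; pos_y_2 = 3; radius_2 = 1.5; height_2 = 2.5; pos_x_3 = 6; pos_y_3 = 8; pos_z_3 = 6; radius_3 = 1.5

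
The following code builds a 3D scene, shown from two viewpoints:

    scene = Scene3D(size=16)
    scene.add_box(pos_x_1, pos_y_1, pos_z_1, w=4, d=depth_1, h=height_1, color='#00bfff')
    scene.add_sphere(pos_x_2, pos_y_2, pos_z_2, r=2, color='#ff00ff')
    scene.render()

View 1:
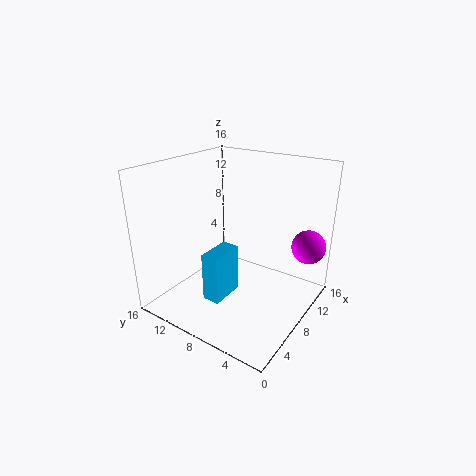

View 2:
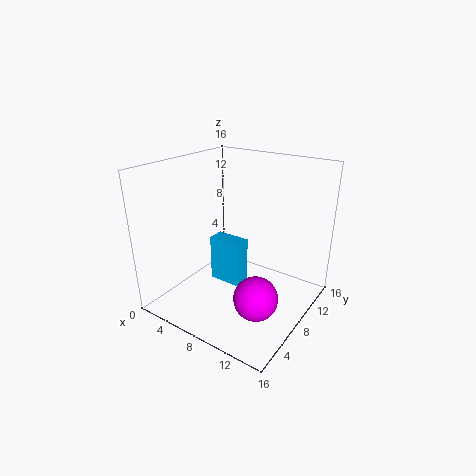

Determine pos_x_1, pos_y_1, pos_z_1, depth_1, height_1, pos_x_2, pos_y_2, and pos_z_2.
pos_x_1 = 4
pos_y_1 = 8
pos_z_1 = 1.5
depth_1 = 2
height_1 = 5.5
pos_x_2 = 14
pos_y_2 = 2
pos_z_2 = 6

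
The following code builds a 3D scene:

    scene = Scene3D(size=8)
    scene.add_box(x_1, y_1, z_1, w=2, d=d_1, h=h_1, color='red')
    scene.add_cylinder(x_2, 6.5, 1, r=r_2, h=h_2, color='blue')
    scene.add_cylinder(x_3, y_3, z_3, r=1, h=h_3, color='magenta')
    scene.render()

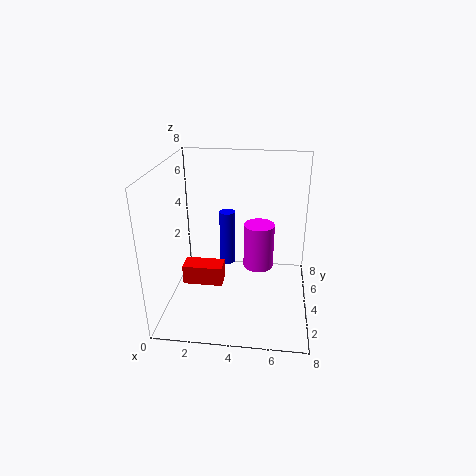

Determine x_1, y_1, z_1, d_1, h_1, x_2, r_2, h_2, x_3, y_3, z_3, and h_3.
x_1 = 1.5
y_1 = 1.5
z_1 = 2.5
d_1 = 1
h_1 = 1
x_2 = 3
r_2 = 0.5
h_2 = 3.5
x_3 = 5
y_3 = 7
z_3 = 0.5
h_3 = 3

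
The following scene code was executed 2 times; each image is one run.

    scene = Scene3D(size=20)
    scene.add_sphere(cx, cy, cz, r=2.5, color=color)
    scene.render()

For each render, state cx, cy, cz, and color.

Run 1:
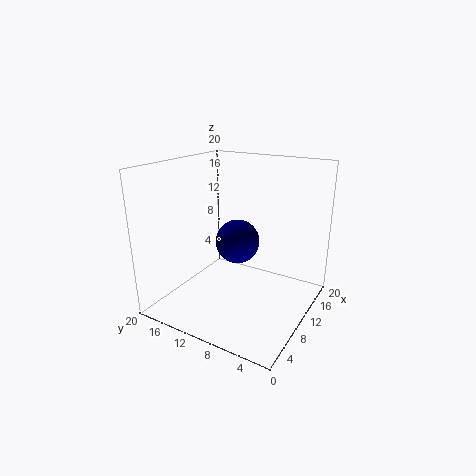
cx = 4
cy = 6.5
cz = 12.5
color = 'navy'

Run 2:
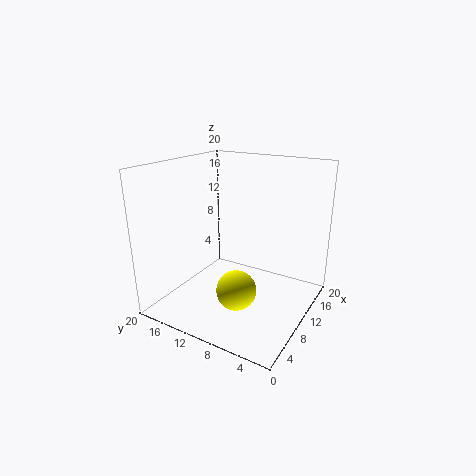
cx = 4.5
cy = 7
cz = 5.5
color = 'yellow'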